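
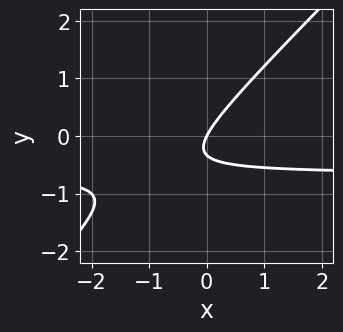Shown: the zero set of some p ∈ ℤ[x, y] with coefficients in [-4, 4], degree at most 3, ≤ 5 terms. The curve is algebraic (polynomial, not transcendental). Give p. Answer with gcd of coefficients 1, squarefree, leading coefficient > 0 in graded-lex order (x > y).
3*x*y - 3*y^2 + 2*x - y

1. Degree: a generic line meets the curve in up to 2 points, so deg p = 2.
2. Against the integer gridlines: one y-axis crossing is at y = 0; it crosses the x-axis at the gridline x = 0.
3. Matching integer coefficients to the picture gives p.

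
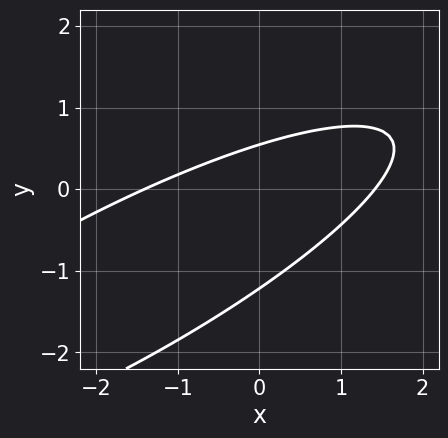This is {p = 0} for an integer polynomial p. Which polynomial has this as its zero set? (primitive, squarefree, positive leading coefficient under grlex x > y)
1. Degree: a generic line meets the curve in up to 2 points, so deg p = 2.
2. Solving for integer coefficients yields p as stated.

x^2 - 3*x*y + 3*y^2 + 2*y - 2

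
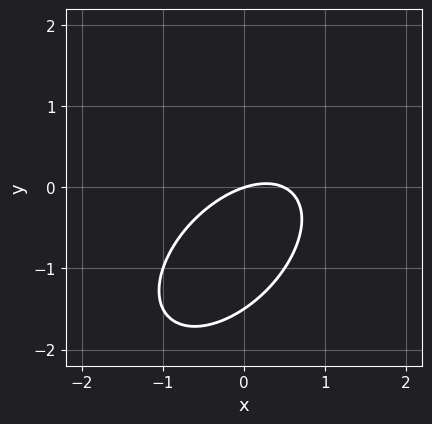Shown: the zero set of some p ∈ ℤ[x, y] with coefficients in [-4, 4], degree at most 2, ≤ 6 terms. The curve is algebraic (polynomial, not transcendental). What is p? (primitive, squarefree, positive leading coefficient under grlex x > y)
First, degree: no degree-1 curve has this shape, so deg p = 2.
Next, from the axis intercepts and sections: one y-axis crossing is at y = 0; it crosses the x-axis at the gridline x = 0.
Finally, together with the visible shape, these determine p as stated.

2*x^2 - 2*x*y + 2*y^2 - x + 3*y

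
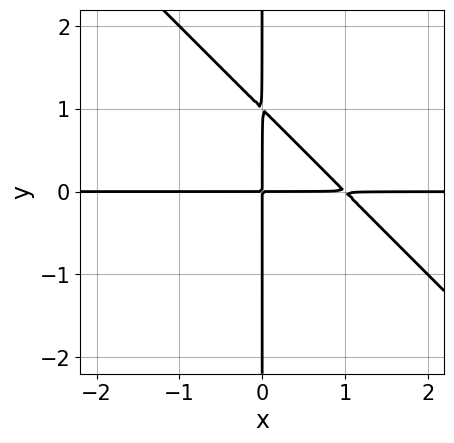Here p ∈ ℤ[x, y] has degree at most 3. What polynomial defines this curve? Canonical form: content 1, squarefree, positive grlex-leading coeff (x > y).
x^2*y + x*y^2 - x*y

1. Degree: the shape is more complex than any degree-2 curve, so deg p = 3.
2. From the visible intercepts: the visible y-axis segment lies entirely on the curve; every point of the x-axis in the box is on the curve.
3. Putting this together gives p.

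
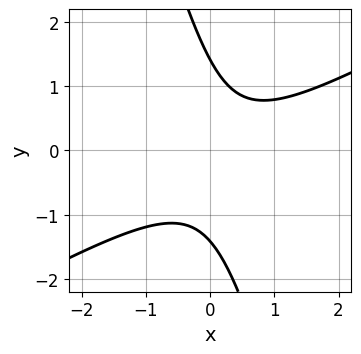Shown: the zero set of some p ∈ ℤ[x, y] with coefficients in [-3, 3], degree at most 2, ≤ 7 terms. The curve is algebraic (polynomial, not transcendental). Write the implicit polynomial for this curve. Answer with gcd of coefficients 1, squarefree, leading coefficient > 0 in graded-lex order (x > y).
2*x^2 - 3*x*y - y^2 - x + 2

First, degree: no degree-1 curve has this shape, so deg p = 2.
Then, from the visible intercepts: no x-intercept at any integer in the box.
Finally, fitting integer coefficients to these (and the overall shape) gives p.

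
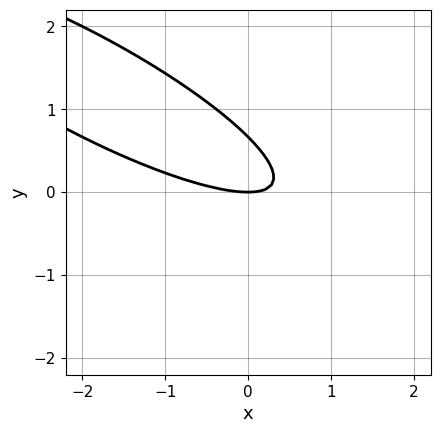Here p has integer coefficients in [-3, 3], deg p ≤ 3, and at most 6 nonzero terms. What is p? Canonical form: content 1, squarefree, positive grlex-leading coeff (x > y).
(a) deg p = 2.
(b) Observable constraints: it crosses the y-axis at the gridline y = 0; it crosses the x-axis at the gridline x = 0.
(c) Fitting integer coefficients to these (and the overall shape) gives p.

x^2 + 3*x*y + 3*y^2 - 2*y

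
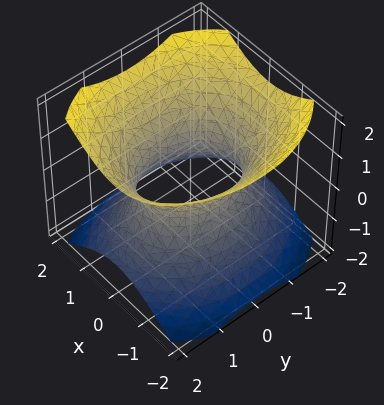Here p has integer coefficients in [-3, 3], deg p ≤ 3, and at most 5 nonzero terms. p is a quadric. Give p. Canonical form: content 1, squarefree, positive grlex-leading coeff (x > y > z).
Degree: one connected sheet with a waist; a quadric, so deg p = 2.
Symmetries: the x ↦ −x reflection is a symmetry, so x appears only in even powers; it's symmetric under y → −y, forcing even powers of y; it's symmetric under z → −z, forcing even powers of z.
Reading off the gridlines: the x-axis gridline crossings are at x ∈ {-1, 1}; it misses every integer gridline on the z-axis.
Matching integer coefficients to the picture gives p.

3*x^2 + 2*y^2 - 3*z^2 - 3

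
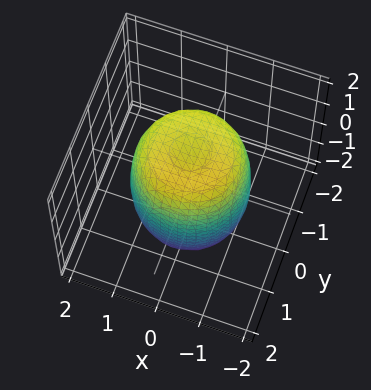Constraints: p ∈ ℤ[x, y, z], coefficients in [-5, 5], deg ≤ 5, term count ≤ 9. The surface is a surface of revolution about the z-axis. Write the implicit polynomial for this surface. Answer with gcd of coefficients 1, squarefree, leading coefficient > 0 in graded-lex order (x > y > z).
1. deg p = 4. A generic line meets the surface in up to 4 points.
2. Symmetries: rotational symmetry about the z-axis ⇒ p depends on x, y only through x² + y².
3. Reading off the gridlines: a circular section at z = 1 has radius between 1 and 2.
4. Assembling these constraints gives the stated polynomial.

2*x^4 + 4*x^2*y^2 + 2*y^4 - 2*x^2 - 2*y^2 + z^2 - 2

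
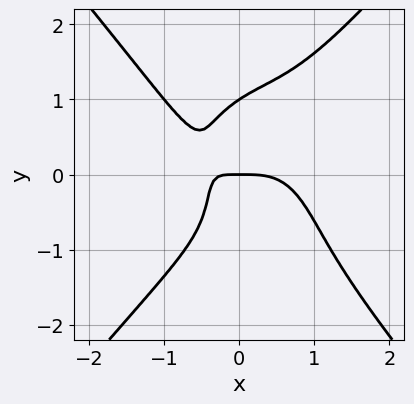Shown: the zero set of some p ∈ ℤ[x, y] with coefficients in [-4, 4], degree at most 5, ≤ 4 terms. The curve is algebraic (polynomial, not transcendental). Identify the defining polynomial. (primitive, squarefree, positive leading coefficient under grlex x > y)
2*x^4 - y^4 + 2*x*y + y

(a) Degree: a generic line meets the curve in up to 4 points, so deg p = 4.
(b) Observable constraints: one x-axis crossing is at x = 0; among the integer gridlines, it crosses the y-axis at y ∈ {0, 1}.
(c) Together with the visible shape, these determine p as stated.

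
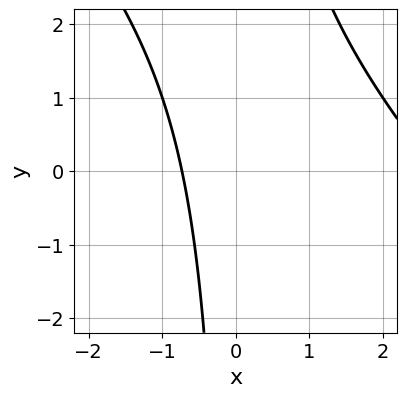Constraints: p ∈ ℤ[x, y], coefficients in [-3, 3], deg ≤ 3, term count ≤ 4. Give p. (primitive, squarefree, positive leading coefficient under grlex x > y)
x^2 + x*y - 2*x - 2

First, degree: no degree-1 curve has this shape, so deg p = 2.
Next, observable constraints: no y-intercept at any integer in the box.
Finally, matching integer coefficients to the picture gives p.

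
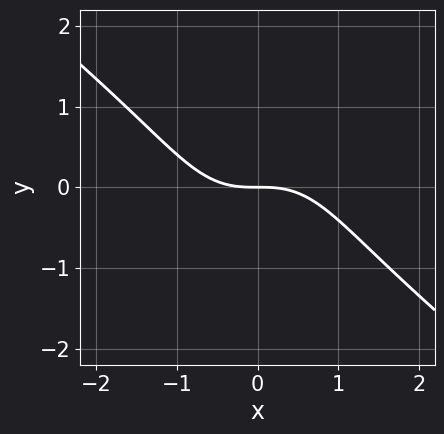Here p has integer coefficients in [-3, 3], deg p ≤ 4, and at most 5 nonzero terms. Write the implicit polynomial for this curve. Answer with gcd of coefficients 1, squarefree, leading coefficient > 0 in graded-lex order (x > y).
2*x^3 + 2*x^2*y + x*y^2 + 2*y^3 + 3*y

deg p = 3. A generic line meets the curve in up to 3 points.
From the axis intercepts and sections: one x-axis crossing is at x = 0; it meets the y-axis at y = 0 (among the integer gridlines).
Putting this together gives p.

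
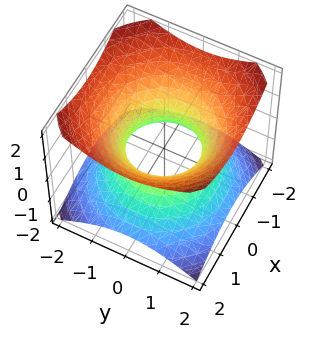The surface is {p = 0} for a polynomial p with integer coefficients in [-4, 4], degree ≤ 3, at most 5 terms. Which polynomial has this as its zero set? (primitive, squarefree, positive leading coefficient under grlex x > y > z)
2*x^2 + 2*y^2 - 3*z^2 - 2

(a) Degree: no degree-1 surface has this shape, so deg p = 2.
(b) Symmetry: the surface is invariant under rotation about z: p = q(x² + y², z).
(c) Observable constraints: a circular section at z = 1 has radius between 1 and 2; among the integer gridlines, it crosses the y-axis at y ∈ {-1, 1}.
(d) Assembling these constraints gives the stated polynomial. Check: (1, 0, 0) on the x-axis lies on the surface, and p(1, 0, 0) = 0. ✓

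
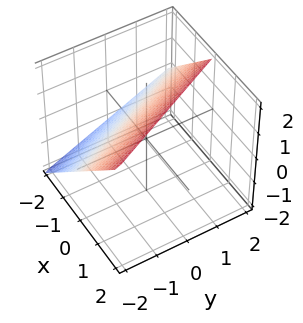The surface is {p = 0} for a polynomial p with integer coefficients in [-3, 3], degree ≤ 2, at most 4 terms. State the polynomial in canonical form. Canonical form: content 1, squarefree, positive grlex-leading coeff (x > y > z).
First, the degree is 1 — the surface is flat (a plane).
Then, against the integer gridlines: it crosses the z-axis at the gridline z = 1; it meets the y-axis at y = -2 (among the integer gridlines); it meets the x-axis at x = -1 (among the integer gridlines).
Finally, solving for integer coefficients yields p as stated.

2*x + y - 2*z + 2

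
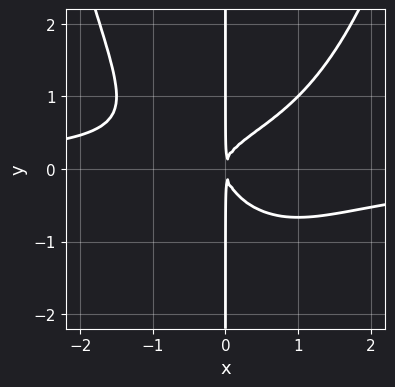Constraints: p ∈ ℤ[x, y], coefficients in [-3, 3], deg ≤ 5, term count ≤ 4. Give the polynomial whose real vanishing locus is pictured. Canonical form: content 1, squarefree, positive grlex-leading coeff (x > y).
2*x^3*y - x^2*y - 3*x*y^2 + 2*x^2

1. deg p = 4. No degree-3 curve has this shape.
2. Against the integer gridlines: every point of the y-axis in the box is on the curve.
3. The integer polynomial consistent with all of this is the stated p.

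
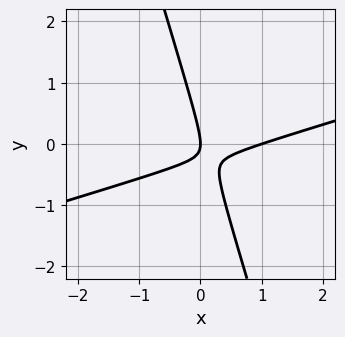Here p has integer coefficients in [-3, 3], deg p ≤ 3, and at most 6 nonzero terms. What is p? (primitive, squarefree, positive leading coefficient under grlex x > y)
x^2 - 3*x*y - y^2 - x

(a) The degree is 2 — the shape is more complex than any degree-1 curve.
(b) From the visible intercepts: one y-axis crossing is at y = 0; the x-axis gridline crossings are at x ∈ {0, 1}.
(c) The integer polynomial consistent with all of this is the stated p.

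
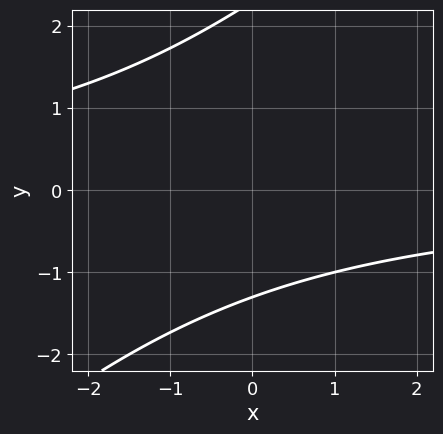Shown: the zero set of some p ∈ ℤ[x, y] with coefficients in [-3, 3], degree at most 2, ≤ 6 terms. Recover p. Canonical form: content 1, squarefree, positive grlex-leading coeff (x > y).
x*y - y^2 + y + 3

First, deg p = 2.
Next, checking where it meets the axes: the curve avoids every integer x-axis point in the box.
Finally, assembling these constraints gives the stated polynomial.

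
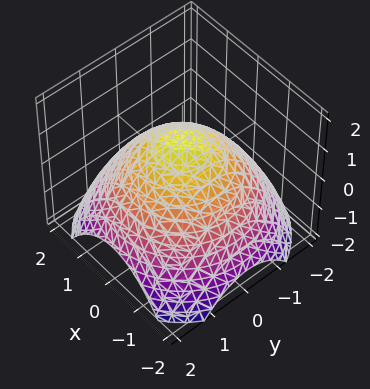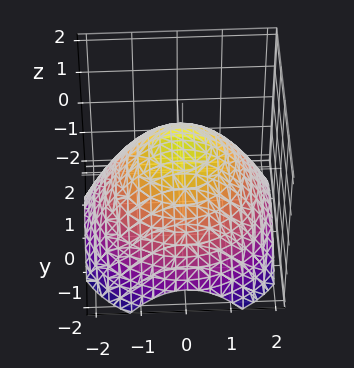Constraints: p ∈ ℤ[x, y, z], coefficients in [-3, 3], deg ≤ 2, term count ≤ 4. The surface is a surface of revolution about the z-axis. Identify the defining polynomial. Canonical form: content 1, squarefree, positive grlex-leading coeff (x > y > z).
x^2 + y^2 + 2*z - 2

(a) Degree: the shape is more complex than any degree-1 surface, so deg p = 2.
(b) Symmetry: the z-axis is an axis of rotation, so x and y enter only as x² + y².
(c) Observable constraints: it meets the z-axis at z = 1 (among the integer gridlines); a circular section at z = 0 has radius between 1 and 2.
(d) Matching integer coefficients to the picture gives p.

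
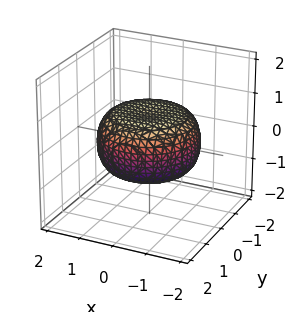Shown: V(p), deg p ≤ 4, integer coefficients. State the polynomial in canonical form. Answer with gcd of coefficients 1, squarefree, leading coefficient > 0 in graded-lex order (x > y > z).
x^4 + 2*x^2*y^2 + y^4 - x^2 - y^2 + 3*z^2 - 2

1. Degree: a generic line meets the surface in up to 4 points, so deg p = 4.
2. Symmetries: the surface is invariant under rotation about z: p = q(x² + y², z).
3. From the visible intercepts: a circular section at z = 0 has radius between 1 and 2.
4. Solving for integer coefficients yields p as stated.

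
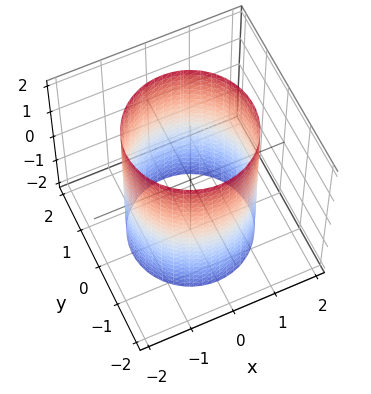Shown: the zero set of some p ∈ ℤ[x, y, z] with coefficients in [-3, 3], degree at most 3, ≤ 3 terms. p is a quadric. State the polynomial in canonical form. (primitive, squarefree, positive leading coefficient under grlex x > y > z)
x^2 + y^2 - 2

Degree: constant cross-section along one axis; a quadric, so deg p = 2.
Symmetries: the z ↦ −z reflection is a symmetry, so z appears only in even powers; the z-axis is an axis of rotation, so x and y enter only as x² + y².
From the axis intercepts and sections: a circular section at z = 0 has radius between 1 and 2; no z-intercept at any integer in the box.
Together with the visible shape, these determine p as stated.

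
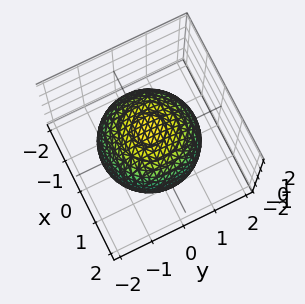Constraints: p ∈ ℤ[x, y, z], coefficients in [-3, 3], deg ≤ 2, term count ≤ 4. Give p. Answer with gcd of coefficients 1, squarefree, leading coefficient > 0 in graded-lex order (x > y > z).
x^2 + y^2 + z^2 - 2

1. deg p = 2. A closed, bounded, convex surface; a quadric.
2. Symmetries: the z ↦ −z reflection is a symmetry, so z appears only in even powers; the surface is invariant under rotation about z: p = q(x² + y², z).
3. Against the integer gridlines: a circular section at z = -1 has radius exactly 1.
4. Solving for integer coefficients yields p as stated.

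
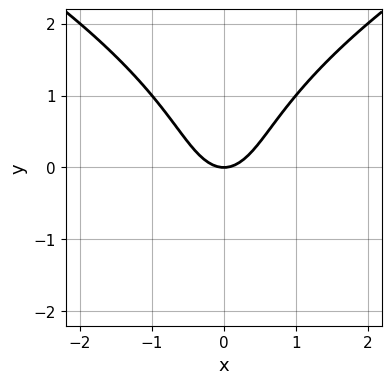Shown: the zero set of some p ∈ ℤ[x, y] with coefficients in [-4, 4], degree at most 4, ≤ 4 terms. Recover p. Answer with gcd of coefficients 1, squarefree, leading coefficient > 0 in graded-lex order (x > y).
First, deg p = 3. No degree-2 curve has this shape.
Then, symmetries: mirror symmetry x ↦ −x ⇒ only even powers of x.
Next, from the visible intercepts: one x-axis crossing is at x = 0; it crosses the y-axis at the gridline y = 0.
Finally, assembling these constraints gives the stated polynomial.

y^3 - 3*x^2 + 2*y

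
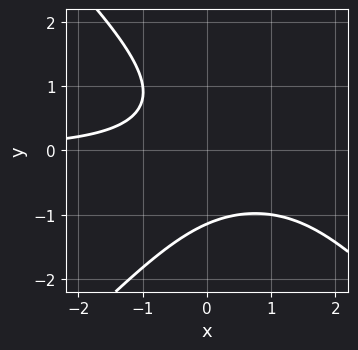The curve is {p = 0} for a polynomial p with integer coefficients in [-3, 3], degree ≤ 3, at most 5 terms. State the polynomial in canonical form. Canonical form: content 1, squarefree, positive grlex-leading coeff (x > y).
2*x^2*y - 2*y^3 - 3*x*y - 3

(a) Degree: no degree-2 curve has this shape, so deg p = 3.
(b) From the visible intercepts: it misses every integer gridline on the x-axis.
(c) These observations pin down the coefficients.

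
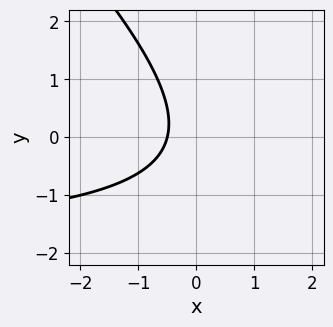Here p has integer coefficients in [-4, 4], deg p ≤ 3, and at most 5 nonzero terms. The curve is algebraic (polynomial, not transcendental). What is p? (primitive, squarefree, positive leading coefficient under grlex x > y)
1. deg p = 2. No degree-1 curve has this shape.
2. From the axis intercepts and sections: no y-intercept at any integer in the box.
3. Assembling these constraints gives the stated polynomial.

x*y + y^2 + 2*x + 1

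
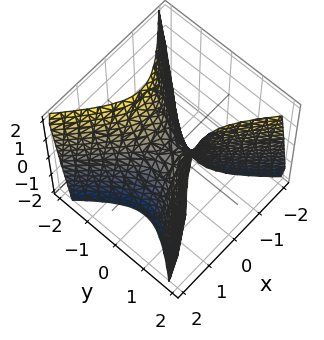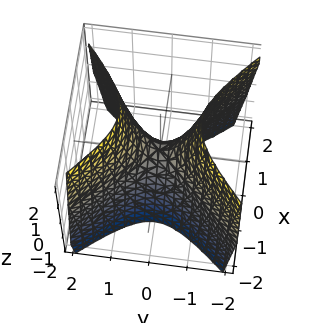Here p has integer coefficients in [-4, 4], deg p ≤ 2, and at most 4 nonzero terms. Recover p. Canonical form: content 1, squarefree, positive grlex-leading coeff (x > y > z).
1. Degree: a saddle surface; a quadric, so deg p = 2.
2. Symmetries: it's symmetric under y → −y, forcing even powers of y; the x ↦ −x reflection is a symmetry, so x appears only in even powers.
3. From the visible intercepts: it crosses the y-axis at the gridline y = 0; it meets the z-axis at z = 0 (among the integer gridlines); one x-axis crossing is at x = 0.
4. Assembling these constraints gives the stated polynomial.

2*x^2 - 2*y^2 + z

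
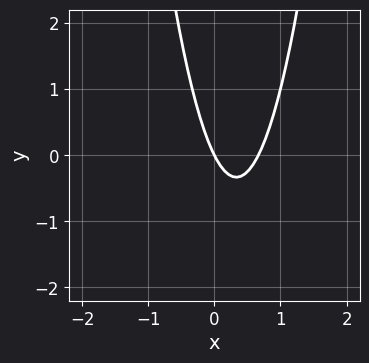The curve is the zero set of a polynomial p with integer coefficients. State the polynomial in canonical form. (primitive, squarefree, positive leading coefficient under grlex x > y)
1. Degree: no degree-1 curve has this shape, so deg p = 2.
2. Checking where it meets the axes: it crosses the y-axis at the gridline y = 0; it crosses the x-axis at the gridline x = 0.
3. Fitting integer coefficients to these (and the overall shape) gives p.

3*x^2 - 2*x - y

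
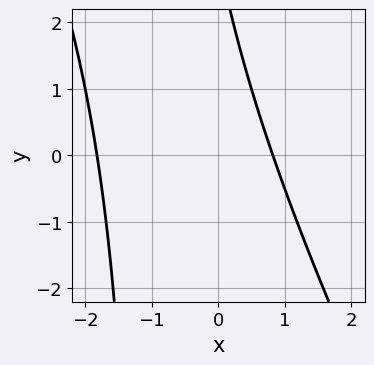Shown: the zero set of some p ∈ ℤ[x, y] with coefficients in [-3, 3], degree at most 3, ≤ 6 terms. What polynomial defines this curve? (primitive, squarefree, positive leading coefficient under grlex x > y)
2*x^2 + x*y + 2*x + y - 3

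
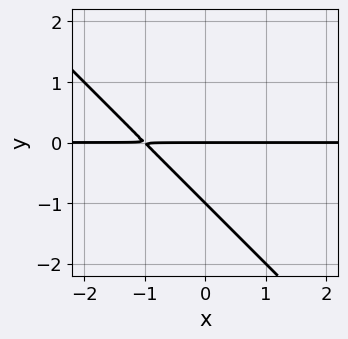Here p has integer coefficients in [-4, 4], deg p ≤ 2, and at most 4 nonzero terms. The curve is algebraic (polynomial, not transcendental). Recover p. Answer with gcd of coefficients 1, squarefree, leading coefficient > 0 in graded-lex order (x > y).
1. deg p = 2.
2. From the visible intercepts: among the integer gridlines, it crosses the y-axis at y ∈ {-1, 0}; the visible x-axis segment lies entirely on the curve.
3. The integer polynomial consistent with all of this is the stated p.

x*y + y^2 + y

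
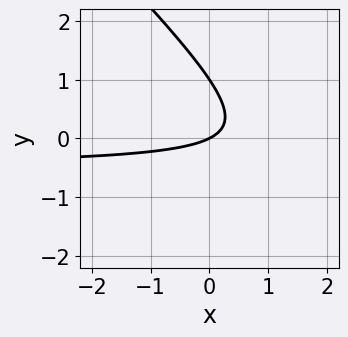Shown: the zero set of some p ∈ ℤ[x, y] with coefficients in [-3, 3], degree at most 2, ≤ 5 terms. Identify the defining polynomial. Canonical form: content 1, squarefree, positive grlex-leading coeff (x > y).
First, the degree is 2 — no degree-1 curve has this shape.
Then, checking where it meets the axes: the y-axis gridline crossings are at y ∈ {0, 1}; one x-axis crossing is at x = 0.
Finally, putting this together gives p.

2*x*y + 2*y^2 + x - 2*y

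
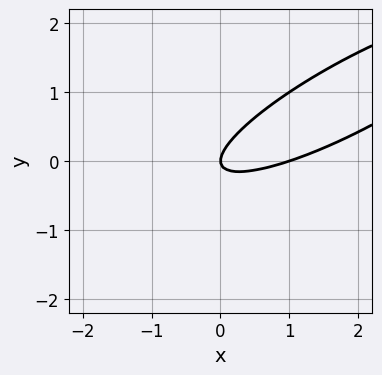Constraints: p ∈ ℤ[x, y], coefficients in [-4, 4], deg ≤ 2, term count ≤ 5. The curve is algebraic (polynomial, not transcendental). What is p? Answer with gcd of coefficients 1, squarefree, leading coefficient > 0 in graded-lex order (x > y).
(a) deg p = 2.
(b) From the visible intercepts: the x-axis gridline crossings are at x ∈ {0, 1}; it meets the y-axis at y = 0 (among the integer gridlines).
(c) Solving for integer coefficients yields p as stated.

x^2 - 3*x*y + 3*y^2 - x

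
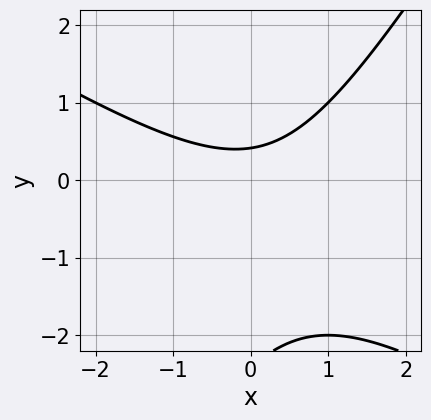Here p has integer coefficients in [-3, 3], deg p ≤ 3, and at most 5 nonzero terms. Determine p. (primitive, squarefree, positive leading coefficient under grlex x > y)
x^2 + x*y - y^2 - 2*y + 1

The degree is 2 — a generic line meets the curve in up to 2 points.
From the visible intercepts: it misses every integer gridline on the x-axis.
The integer polynomial consistent with all of this is the stated p.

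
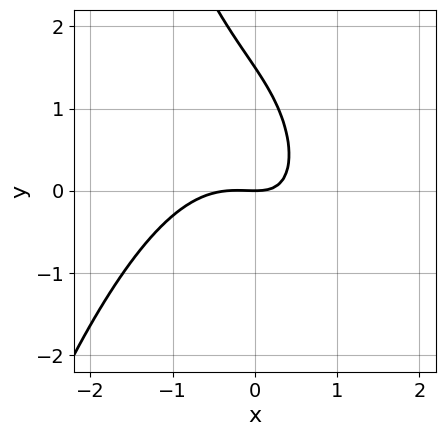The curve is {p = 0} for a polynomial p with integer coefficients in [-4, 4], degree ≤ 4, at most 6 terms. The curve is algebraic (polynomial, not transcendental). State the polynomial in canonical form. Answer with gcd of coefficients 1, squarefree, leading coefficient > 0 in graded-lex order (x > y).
3*x^3 + x^2 + 3*x*y + 2*y^2 - 3*y

(a) The degree is 3 — the shape is more complex than any degree-2 curve.
(b) From the visible intercepts: it meets the y-axis at y = 0 (among the integer gridlines); it meets the x-axis at x = 0 (among the integer gridlines).
(c) Assembling these constraints gives the stated polynomial.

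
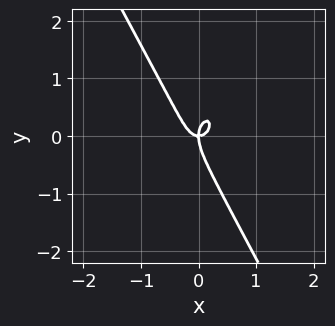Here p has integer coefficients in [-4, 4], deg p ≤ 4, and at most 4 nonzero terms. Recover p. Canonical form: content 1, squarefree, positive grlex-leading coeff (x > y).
3*x^3 + x*y^2 + y^3 - x*y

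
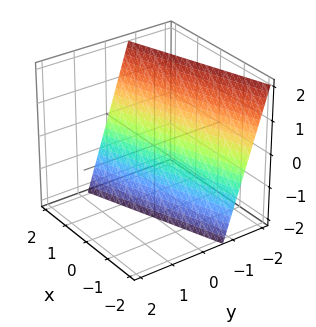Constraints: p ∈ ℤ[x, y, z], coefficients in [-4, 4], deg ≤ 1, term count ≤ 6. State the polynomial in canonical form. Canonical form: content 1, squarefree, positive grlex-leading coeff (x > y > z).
First, the degree is 1 — the surface is flat (a plane).
Next, against the integer gridlines: one z-axis crossing is at z = -2; it meets the x-axis at x = 2 (among the integer gridlines).
Finally, assembling these constraints gives the stated polynomial.

x - 3*y - z - 2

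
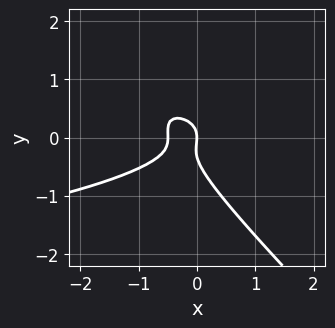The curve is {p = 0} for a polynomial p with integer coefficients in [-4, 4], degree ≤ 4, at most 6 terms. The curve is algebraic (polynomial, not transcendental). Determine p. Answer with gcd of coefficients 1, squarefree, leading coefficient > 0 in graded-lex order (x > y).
3*x*y^2 + 3*y^3 + 2*x^2 + y^2 + x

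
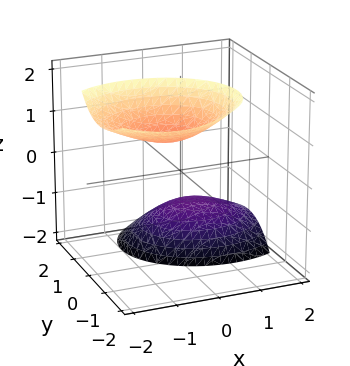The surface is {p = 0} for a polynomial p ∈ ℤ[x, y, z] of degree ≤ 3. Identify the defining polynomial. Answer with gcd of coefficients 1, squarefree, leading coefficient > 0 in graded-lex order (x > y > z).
There are 2 components. Treating them together as one polynomial.
deg p = 2. No degree-1 surface has this shape.
Reading off the gridlines: no y-intercept at any integer in the box; no x-intercept at any integer in the box.
Together with the visible shape, these determine p as stated.

2*x^2 + 2*x*z + 3*y^2 + 3*y*z - z^2 + 2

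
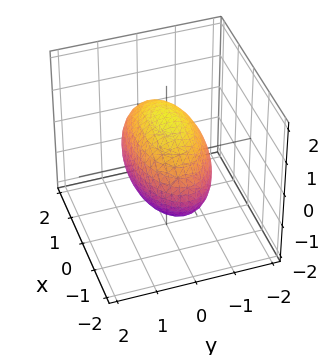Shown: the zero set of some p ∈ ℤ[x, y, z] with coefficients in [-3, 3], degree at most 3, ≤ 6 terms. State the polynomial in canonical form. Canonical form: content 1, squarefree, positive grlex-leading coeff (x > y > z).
x^2 + 3*y^2 + 2*z^2 - 3

Degree: a closed, bounded, convex surface; a quadric, so deg p = 2.
Symmetries: the z ↦ −z reflection is a symmetry, so z appears only in even powers; the x ↦ −x reflection is a symmetry, so x appears only in even powers; it's symmetric under y → −y, forcing even powers of y.
From the visible intercepts: among the integer gridlines, it crosses the y-axis at y ∈ {-1, 1}.
The integer polynomial consistent with all of this is the stated p.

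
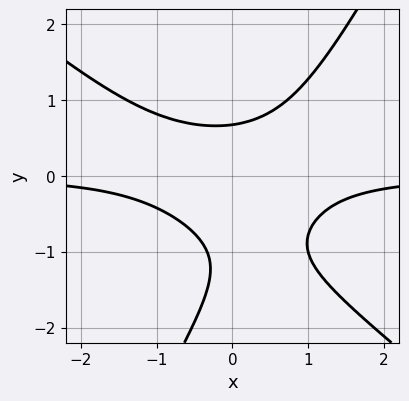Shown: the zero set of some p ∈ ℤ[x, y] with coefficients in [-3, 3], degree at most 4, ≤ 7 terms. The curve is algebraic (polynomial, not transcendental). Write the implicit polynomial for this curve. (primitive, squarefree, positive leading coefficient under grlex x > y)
3*x^2*y + 2*x*y^2 - 2*y^3 - 3*y^2 + 2

1. deg p = 3. No degree-2 curve has this shape.
2. Against the integer gridlines: no x-intercept at any integer in the box.
3. Fitting integer coefficients to these (and the overall shape) gives p.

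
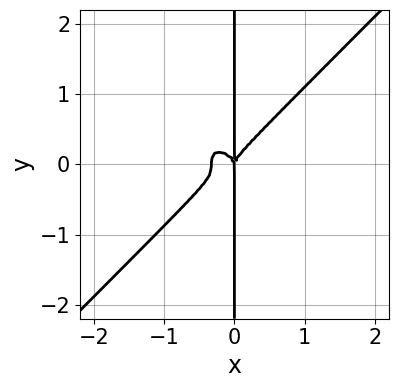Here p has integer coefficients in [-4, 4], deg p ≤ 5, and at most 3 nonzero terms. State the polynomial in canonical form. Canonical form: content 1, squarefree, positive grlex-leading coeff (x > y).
3*x^4 - 3*x*y^3 + x^3

First, deg p = 4. The shape is more complex than any degree-3 curve.
Then, observable constraints: it crosses the x-axis at the gridline x = 0; the visible y-axis segment lies entirely on the curve.
Finally, matching integer coefficients to the picture gives p.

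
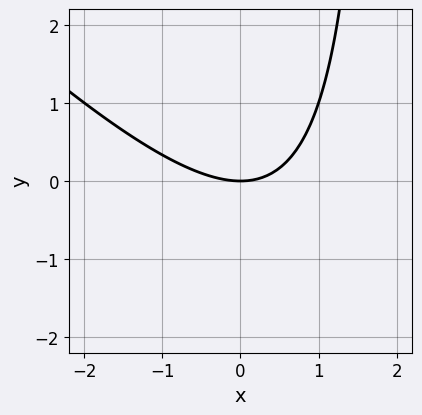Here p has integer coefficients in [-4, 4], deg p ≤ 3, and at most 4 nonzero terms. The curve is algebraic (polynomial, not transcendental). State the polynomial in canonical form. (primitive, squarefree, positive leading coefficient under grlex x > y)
Degree: no degree-1 curve has this shape, so deg p = 2.
Checking where it meets the axes: it meets the y-axis at y = 0 (among the integer gridlines); it crosses the x-axis at the gridline x = 0.
Together with the visible shape, these determine p as stated.

x^2 + x*y - 2*y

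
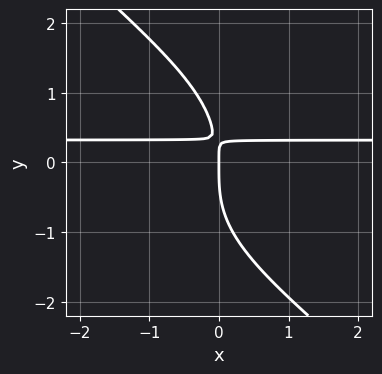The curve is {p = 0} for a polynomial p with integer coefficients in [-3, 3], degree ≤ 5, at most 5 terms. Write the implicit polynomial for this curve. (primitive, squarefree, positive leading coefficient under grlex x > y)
First, deg p = 4. No degree-3 curve has this shape.
Next, checking where it meets the axes: it crosses the y-axis at the gridline y = 0; one x-axis crossing is at x = 0.
Finally, fitting integer coefficients to these (and the overall shape) gives p.

x*y^3 + y^4 + 3*x*y - x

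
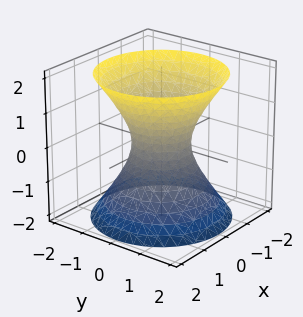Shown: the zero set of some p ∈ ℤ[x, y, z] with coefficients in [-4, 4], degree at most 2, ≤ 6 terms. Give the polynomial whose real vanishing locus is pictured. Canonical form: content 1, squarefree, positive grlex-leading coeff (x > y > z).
3*x^2 + 3*y^2 - 2*z^2 - 2

(a) Degree: one connected sheet with a waist; a quadric, so deg p = 2.
(b) Symmetry: every cross-section ⟂ z is a circle, so x, y appear only via x² + y²; it's symmetric under z → −z, forcing even powers of z.
(c) Checking where it meets the axes: the surface avoids every integer z-axis point in the box; a circular section at z = -1 has radius between 1 and 2.
(d) These observations pin down the coefficients.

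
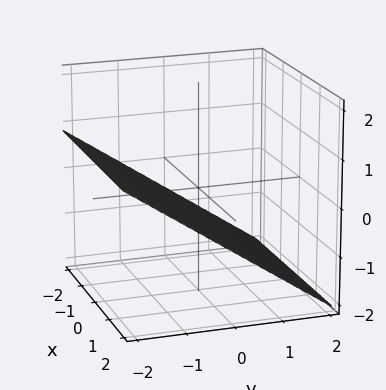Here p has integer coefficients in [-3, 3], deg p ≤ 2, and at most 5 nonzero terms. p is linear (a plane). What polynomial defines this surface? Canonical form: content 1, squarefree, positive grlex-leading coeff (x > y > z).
First, deg p = 1.
Then, checking where it meets the axes: the surface avoids every integer x-axis point in the box; one y-axis crossing is at y = -1.
Finally, fitting integer coefficients to these (and the overall shape) gives p.

2*y + 3*z + 2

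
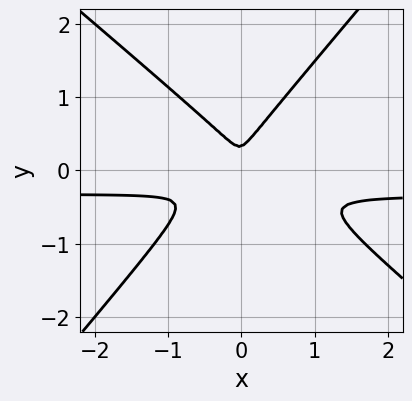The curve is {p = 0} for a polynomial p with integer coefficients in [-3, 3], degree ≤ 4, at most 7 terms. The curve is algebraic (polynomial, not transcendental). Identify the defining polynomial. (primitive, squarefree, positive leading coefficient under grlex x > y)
deg p = 3. A generic line meets the curve in up to 3 points.
The integer polynomial consistent with all of this is the stated p.

3*x^2*y + x*y^2 - 3*y^3 + x^2 + y^2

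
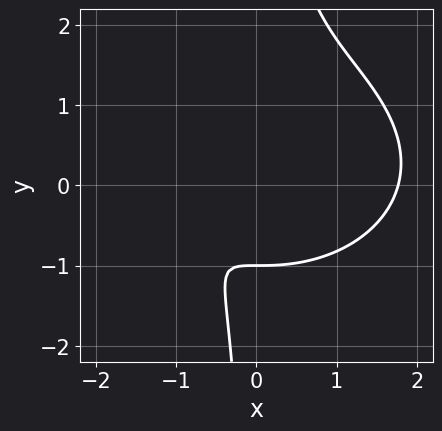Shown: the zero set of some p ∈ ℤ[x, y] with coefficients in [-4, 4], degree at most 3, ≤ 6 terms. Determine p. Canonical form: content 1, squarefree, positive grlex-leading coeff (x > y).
x^3 + 2*x*y^2 - 2*x - 2*y - 2

First, deg p = 3. No degree-2 curve has this shape.
Then, observable constraints: it crosses the y-axis at the gridline y = -1.
Finally, solving for integer coefficients yields p as stated.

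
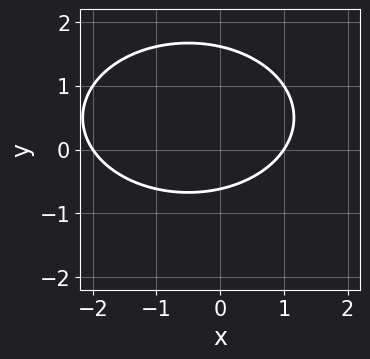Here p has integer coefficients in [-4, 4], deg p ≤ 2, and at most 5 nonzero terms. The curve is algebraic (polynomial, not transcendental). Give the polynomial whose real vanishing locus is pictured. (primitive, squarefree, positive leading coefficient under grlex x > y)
x^2 + 2*y^2 + x - 2*y - 2

First, degree: the shape is more complex than any degree-1 curve, so deg p = 2.
Next, against the integer gridlines: among the integer gridlines, it crosses the x-axis at x ∈ {-2, 1}.
Finally, fitting integer coefficients to these (and the overall shape) gives p.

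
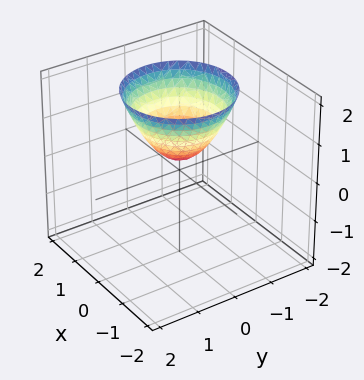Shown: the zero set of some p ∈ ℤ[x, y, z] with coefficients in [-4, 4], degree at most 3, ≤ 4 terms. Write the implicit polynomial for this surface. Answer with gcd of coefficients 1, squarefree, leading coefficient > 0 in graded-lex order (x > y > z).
First, deg p = 2.
Next, symmetries: rotational symmetry about the z-axis ⇒ p depends on x, y only through x² + y².
Then, observable constraints: no y-intercept at any integer in the box; the surface avoids every integer x-axis point in the box; a circular section at z = 2 has radius between 1 and 2.
Finally, fitting integer coefficients to these (and the overall shape) gives p.

3*x^2 + 3*y^2 - 3*z + 1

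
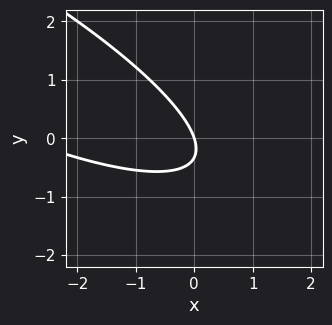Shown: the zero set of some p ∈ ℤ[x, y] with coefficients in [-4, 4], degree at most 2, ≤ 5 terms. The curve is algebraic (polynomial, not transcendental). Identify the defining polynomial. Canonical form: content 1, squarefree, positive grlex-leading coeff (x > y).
x^2 + 3*x*y + 3*y^2 + 3*x + y

First, the degree is 2 — no degree-1 curve has this shape.
Next, from the axis intercepts and sections: it crosses the x-axis at the gridline x = 0; it meets the y-axis at y = 0 (among the integer gridlines).
Finally, assembling these constraints gives the stated polynomial.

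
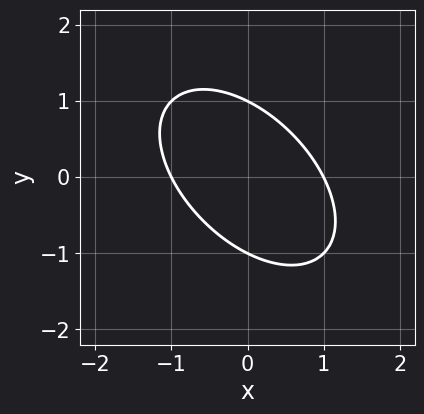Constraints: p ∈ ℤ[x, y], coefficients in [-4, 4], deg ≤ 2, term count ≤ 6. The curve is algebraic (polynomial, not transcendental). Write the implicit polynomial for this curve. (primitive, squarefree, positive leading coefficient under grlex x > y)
1. Degree: no degree-1 curve has this shape, so deg p = 2.
2. From the visible intercepts: among the integer gridlines, it crosses the y-axis at y ∈ {-1, 1}; the x-axis gridline crossings are at x ∈ {-1, 1}.
3. These observations pin down the coefficients.

x^2 + x*y + y^2 - 1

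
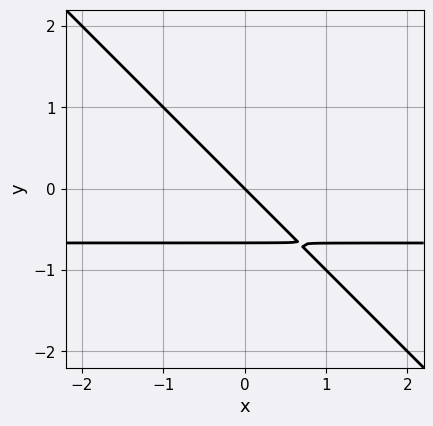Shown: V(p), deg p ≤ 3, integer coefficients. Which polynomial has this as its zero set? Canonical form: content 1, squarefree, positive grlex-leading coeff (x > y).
3*x*y + 3*y^2 + 2*x + 2*y

1. deg p = 2. A generic line meets the curve in up to 2 points.
2. Observable constraints: one y-axis crossing is at y = 0; it meets the x-axis at x = 0 (among the integer gridlines).
3. Fitting integer coefficients to these (and the overall shape) gives p.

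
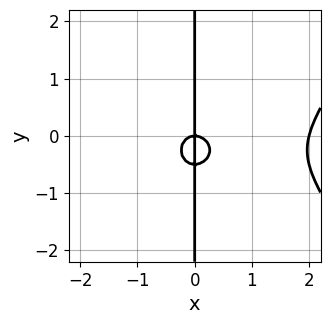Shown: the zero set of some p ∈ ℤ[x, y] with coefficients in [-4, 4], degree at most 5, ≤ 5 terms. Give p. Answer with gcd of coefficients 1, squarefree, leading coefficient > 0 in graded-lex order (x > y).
First, deg p = 4. A generic line meets the curve in up to 4 points.
Then, from the visible intercepts: every point of the y-axis in the box is on the curve; the x-axis gridline crossings are at x ∈ {0, 2}.
Finally, putting this together gives p.

x^4 - 2*x^3 - 2*x*y^2 - x*y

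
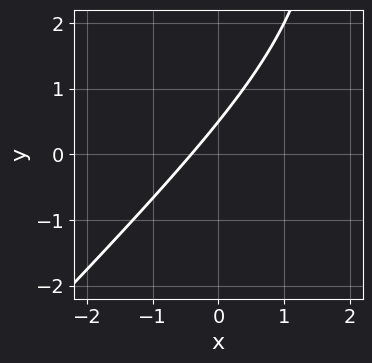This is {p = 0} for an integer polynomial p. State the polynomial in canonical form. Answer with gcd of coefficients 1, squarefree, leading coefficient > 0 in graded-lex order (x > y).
x^2 - x*y - 2*x + 2*y - 1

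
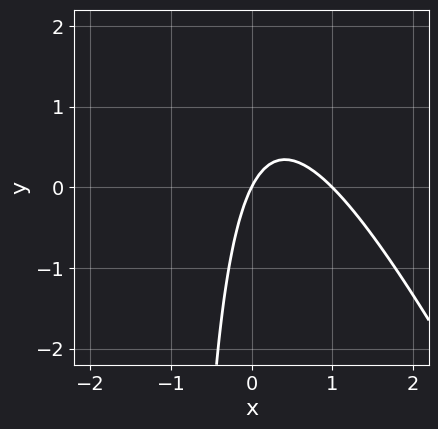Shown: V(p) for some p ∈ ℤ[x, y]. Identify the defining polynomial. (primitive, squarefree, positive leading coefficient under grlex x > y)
1. deg p = 2. The shape is more complex than any degree-1 curve.
2. Observable constraints: the x-axis gridline crossings are at x ∈ {0, 1}; one y-axis crossing is at y = 0.
3. Fitting integer coefficients to these (and the overall shape) gives p.

2*x^2 + x*y - 2*x + y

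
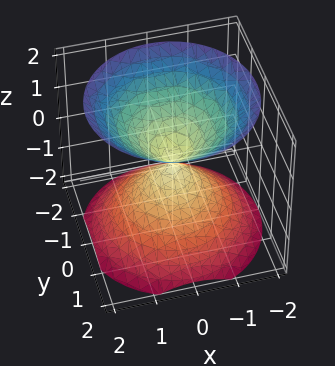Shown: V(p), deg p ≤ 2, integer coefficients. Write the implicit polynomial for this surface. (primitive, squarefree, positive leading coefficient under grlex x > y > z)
x^2 + y^2 - z^2

(a) I count 2 distinct pieces. They look like related sheets of one shape, so recover p as a whole.
(b) The degree is 2 — a double cone through the origin; a quadric.
(c) Symmetries: every cross-section ⟂ z is a circle, so x, y appear only via x² + y²; the z ↦ −z reflection is a symmetry, so z appears only in even powers.
(d) From the axis intercepts and sections: one x-axis crossing is at x = 0; it crosses the y-axis at the gridline y = 0; it meets the z-axis at z = 0 (among the integer gridlines); a circular section at z = 1 has radius exactly 1.
(e) These observations pin down the coefficients.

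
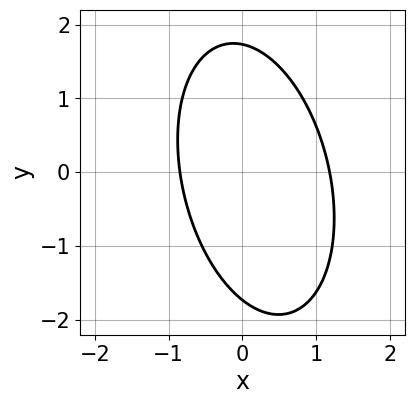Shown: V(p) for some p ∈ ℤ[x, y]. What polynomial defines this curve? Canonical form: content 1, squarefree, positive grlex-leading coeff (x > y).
3*x^2 + x*y + y^2 - x - 3

Degree: the shape is more complex than any degree-1 curve, so deg p = 2.
Matching integer coefficients to the picture gives p.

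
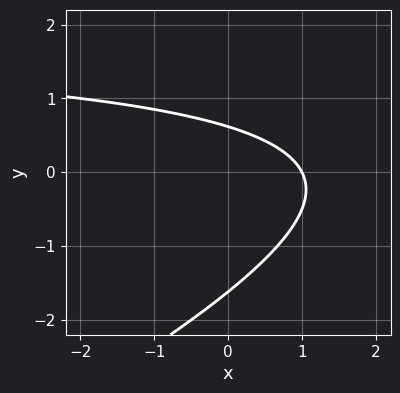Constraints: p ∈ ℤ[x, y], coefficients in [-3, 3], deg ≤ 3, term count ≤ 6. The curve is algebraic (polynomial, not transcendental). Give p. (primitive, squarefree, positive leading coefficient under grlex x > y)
deg p = 2. No degree-1 curve has this shape.
From the visible intercepts: one x-axis crossing is at x = 1.
Matching integer coefficients to the picture gives p.

x*y - 2*y^2 - 2*x - 2*y + 2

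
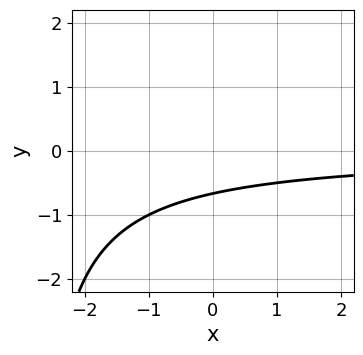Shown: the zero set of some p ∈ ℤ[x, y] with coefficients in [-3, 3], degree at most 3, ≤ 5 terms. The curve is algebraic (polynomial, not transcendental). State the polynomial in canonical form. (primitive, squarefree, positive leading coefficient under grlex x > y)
x*y + 3*y + 2

First, deg p = 2. A generic line meets the curve in up to 2 points.
Then, checking where it meets the axes: no x-intercept at any integer in the box.
Finally, these observations pin down the coefficients.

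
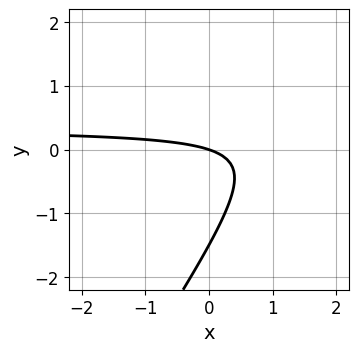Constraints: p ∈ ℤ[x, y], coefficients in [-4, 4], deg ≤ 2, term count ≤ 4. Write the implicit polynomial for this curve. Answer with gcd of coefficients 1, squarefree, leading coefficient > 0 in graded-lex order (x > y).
1. The degree is 2 — no degree-1 curve has this shape.
2. Checking where it meets the axes: it meets the y-axis at y = 0 (among the integer gridlines); it meets the x-axis at x = 0 (among the integer gridlines).
3. Assembling these constraints gives the stated polynomial.

3*x*y - 2*y^2 - x - 3*y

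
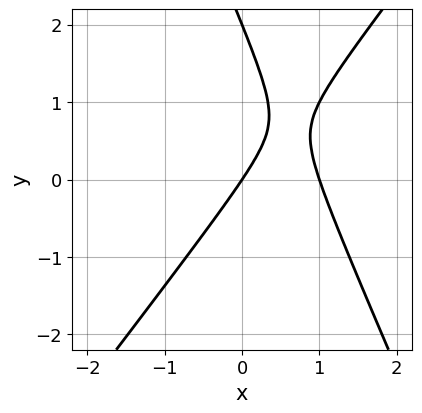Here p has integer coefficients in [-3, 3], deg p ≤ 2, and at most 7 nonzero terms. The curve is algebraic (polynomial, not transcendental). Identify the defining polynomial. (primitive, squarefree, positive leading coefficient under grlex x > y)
Degree: a generic line meets the curve in up to 2 points, so deg p = 2.
Against the integer gridlines: among the integer gridlines, it crosses the y-axis at y ∈ {0, 2}; the x-axis gridline crossings are at x ∈ {0, 1}.
Solving for integer coefficients yields p as stated.

3*x^2 - x*y - y^2 - 3*x + 2*y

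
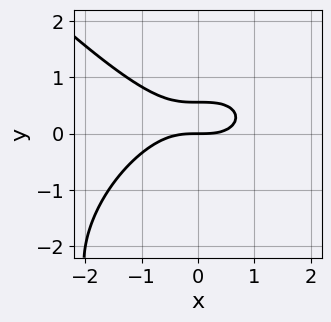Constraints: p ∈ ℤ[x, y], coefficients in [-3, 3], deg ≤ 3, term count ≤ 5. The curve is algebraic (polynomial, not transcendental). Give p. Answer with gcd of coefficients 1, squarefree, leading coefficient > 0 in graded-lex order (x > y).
x^3 + y^3 + 3*y^2 - 2*y

(a) deg p = 3.
(b) Against the integer gridlines: one y-axis crossing is at y = 0; one x-axis crossing is at x = 0.
(c) Solving for integer coefficients yields p as stated.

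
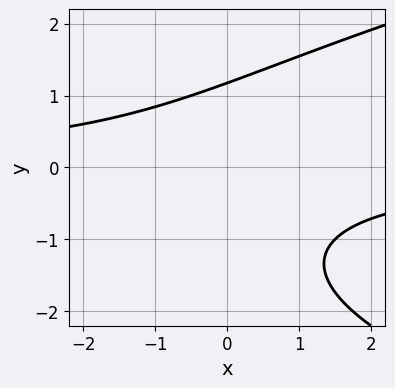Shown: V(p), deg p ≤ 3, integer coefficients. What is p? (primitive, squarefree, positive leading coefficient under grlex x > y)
First, the degree is 3 — the shape is more complex than any degree-2 curve.
Next, from the axis intercepts and sections: the curve avoids every integer x-axis point in the box.
Finally, putting this together gives p.

y^3 - 2*x*y + y^2 - 3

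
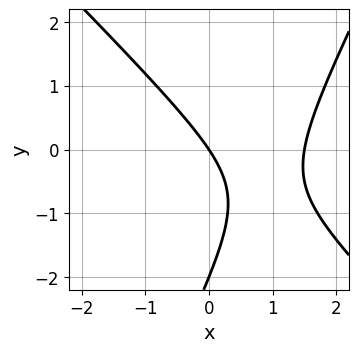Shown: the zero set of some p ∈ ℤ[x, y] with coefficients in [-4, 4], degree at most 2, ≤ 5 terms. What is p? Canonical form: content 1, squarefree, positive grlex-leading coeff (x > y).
Degree: a generic line meets the curve in up to 2 points, so deg p = 2.
From the visible intercepts: one x-axis crossing is at x = 0; among the integer gridlines, it crosses the y-axis at y ∈ {-2, 0}.
Fitting integer coefficients to these (and the overall shape) gives p.

2*x^2 + x*y - y^2 - 3*x - 2*y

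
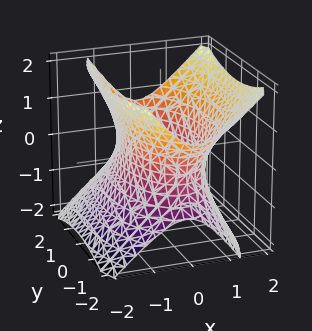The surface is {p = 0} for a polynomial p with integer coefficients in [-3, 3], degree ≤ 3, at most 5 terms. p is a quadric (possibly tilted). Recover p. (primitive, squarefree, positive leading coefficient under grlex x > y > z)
3*x^2 - x*z + y^2 - 2*z^2 - 3

(a) deg p = 2.
(b) From the axis intercepts and sections: among the integer gridlines, it crosses the x-axis at x ∈ {-1, 1}; no z-intercept at any integer in the box.
(c) Together with the visible shape, these determine p as stated.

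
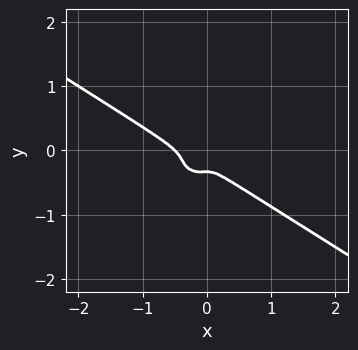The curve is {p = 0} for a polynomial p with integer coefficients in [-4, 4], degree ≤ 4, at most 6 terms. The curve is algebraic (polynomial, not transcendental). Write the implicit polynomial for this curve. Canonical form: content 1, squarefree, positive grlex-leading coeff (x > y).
(a) The degree is 3 — the shape is more complex than any degree-2 curve.
(b) Putting this together gives p.

2*x^3 + 2*x^2*y + 3*y^3 + x^2 + y^2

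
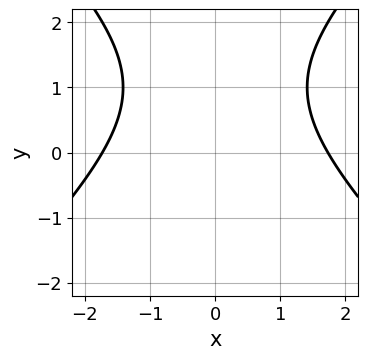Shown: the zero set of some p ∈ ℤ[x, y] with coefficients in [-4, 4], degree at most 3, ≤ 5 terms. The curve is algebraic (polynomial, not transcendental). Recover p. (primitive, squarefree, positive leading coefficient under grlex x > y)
x^2 - y^2 + 2*y - 3

(a) Degree: no degree-1 curve has this shape, so deg p = 2.
(b) Symmetries: mirror symmetry x ↦ −x ⇒ only even powers of x.
(c) Observable constraints: the curve avoids every integer y-axis point in the box.
(d) Together with the visible shape, these determine p as stated.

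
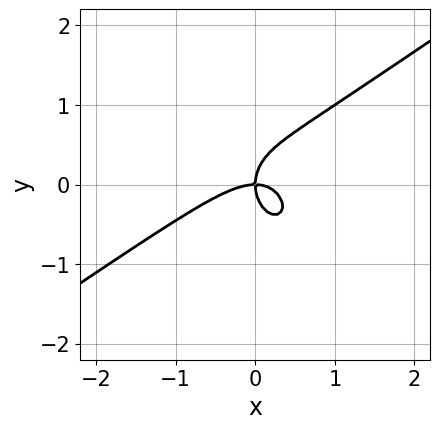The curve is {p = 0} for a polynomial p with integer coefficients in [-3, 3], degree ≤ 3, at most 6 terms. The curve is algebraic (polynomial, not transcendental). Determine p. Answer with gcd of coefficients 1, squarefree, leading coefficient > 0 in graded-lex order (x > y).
x^3 - x^2*y - y^3 + x*y

1. The degree is 3 — a generic line meets the curve in up to 3 points.
2. From the visible intercepts: it crosses the y-axis at the gridline y = 0; it crosses the x-axis at the gridline x = 0.
3. The integer polynomial consistent with all of this is the stated p.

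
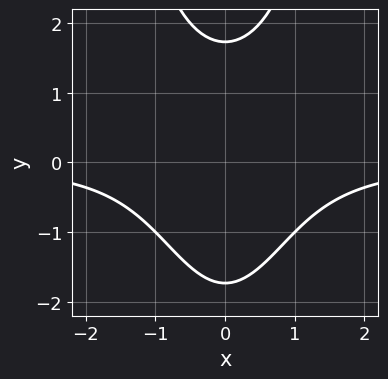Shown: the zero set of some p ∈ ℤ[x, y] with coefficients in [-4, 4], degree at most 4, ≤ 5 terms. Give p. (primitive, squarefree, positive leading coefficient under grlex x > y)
2*x^2*y - y^2 + 3

1. The degree is 3 — the shape is more complex than any degree-2 curve.
2. Symmetries: the x ↦ −x reflection is a symmetry, so x appears only in even powers.
3. Checking where it meets the axes: it misses every integer gridline on the x-axis.
4. Fitting integer coefficients to these (and the overall shape) gives p.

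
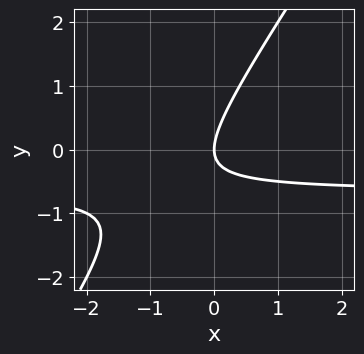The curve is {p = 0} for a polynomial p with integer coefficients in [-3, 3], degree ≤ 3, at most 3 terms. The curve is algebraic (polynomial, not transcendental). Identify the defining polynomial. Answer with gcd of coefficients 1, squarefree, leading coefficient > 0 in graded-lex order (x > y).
3*x*y - 2*y^2 + 2*x

1. Degree: no degree-1 curve has this shape, so deg p = 2.
2. From the visible intercepts: it meets the y-axis at y = 0 (among the integer gridlines); one x-axis crossing is at x = 0.
3. Putting this together gives p.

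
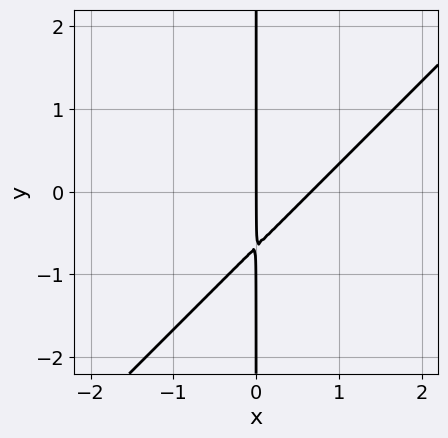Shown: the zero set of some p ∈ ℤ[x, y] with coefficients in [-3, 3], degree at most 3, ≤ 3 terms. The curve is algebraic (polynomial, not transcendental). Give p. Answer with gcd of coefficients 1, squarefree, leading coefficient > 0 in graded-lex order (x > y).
3*x^2 - 3*x*y - 2*x

(a) deg p = 2.
(b) Reading off the gridlines: the visible y-axis segment lies entirely on the curve; one x-axis crossing is at x = 0.
(c) Putting this together gives p.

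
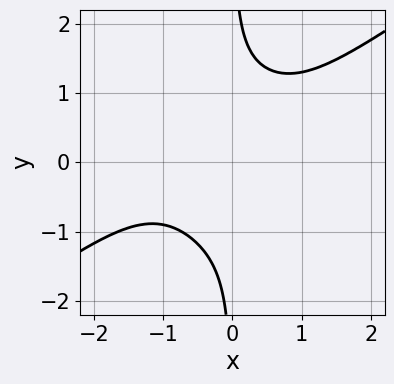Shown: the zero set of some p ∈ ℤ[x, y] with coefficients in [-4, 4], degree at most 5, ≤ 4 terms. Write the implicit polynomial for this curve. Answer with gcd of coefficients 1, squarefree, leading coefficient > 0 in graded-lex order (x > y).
x^4 - 3*x*y^3 + 2*x^2*y + 3

deg p = 4. No degree-3 curve has this shape.
Against the integer gridlines: no x-intercept at any integer in the box; it misses every integer gridline on the y-axis.
Solving for integer coefficients yields p as stated.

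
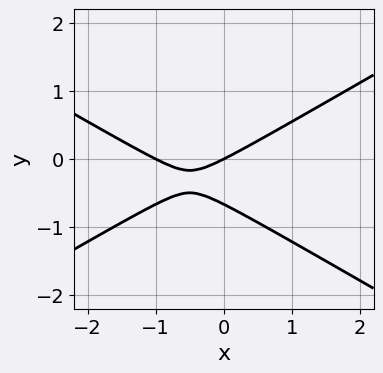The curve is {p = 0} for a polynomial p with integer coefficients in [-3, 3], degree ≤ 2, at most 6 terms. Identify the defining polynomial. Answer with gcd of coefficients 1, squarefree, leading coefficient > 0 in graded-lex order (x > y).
(a) Degree: the shape is more complex than any degree-1 curve, so deg p = 2.
(b) Observable constraints: among the integer gridlines, it crosses the x-axis at x ∈ {-1, 0}; it meets the y-axis at y = 0 (among the integer gridlines).
(c) Assembling these constraints gives the stated polynomial.

x^2 - 3*y^2 + x - 2*y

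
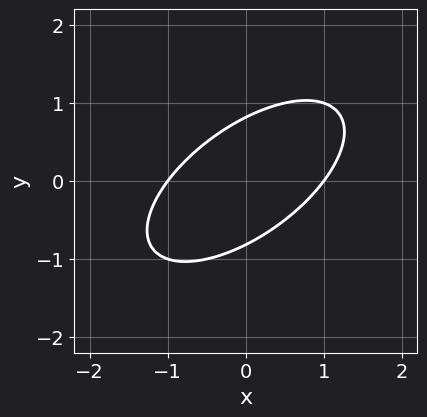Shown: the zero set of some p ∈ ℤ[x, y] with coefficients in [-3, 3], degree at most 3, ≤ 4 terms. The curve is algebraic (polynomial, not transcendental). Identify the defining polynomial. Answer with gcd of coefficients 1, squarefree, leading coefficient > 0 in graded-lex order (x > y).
1. deg p = 2. No degree-1 curve has this shape.
2. From the axis intercepts and sections: the x-axis gridline crossings are at x ∈ {-1, 1}.
3. The integer polynomial consistent with all of this is the stated p.

2*x^2 - 3*x*y + 3*y^2 - 2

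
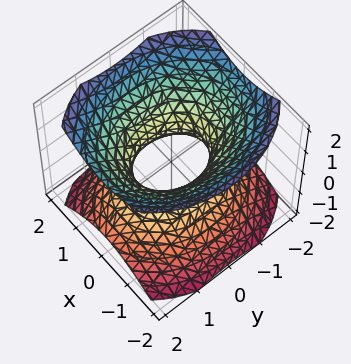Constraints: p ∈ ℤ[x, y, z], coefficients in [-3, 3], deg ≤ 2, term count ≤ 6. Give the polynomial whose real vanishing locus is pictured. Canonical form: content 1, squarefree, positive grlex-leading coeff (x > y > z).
3*x^2 + 2*y^2 - 3*z^2 - 2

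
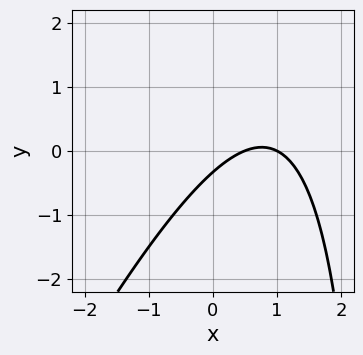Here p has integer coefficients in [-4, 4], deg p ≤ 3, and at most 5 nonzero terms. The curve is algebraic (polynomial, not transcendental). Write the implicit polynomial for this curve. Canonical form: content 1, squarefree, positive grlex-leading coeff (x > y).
2*x^2 - x*y - 3*x + 3*y + 1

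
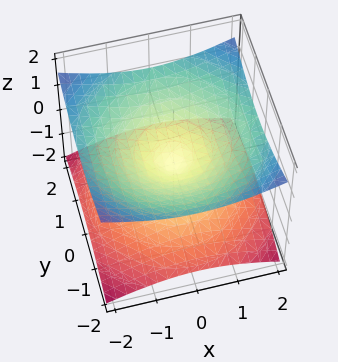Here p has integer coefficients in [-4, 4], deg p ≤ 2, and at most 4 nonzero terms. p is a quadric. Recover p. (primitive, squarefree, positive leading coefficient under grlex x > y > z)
x^2 + y^2 - 3*z^2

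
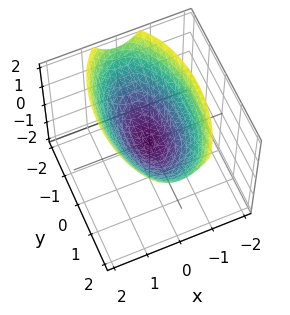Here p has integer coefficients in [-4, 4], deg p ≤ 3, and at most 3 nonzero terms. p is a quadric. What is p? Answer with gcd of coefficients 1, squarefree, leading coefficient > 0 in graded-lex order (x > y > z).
(a) The degree is 2 — a single bowl opening along one axis; a quadric.
(b) Symmetries: it's symmetric under y → −y, forcing even powers of y; mirror symmetry x ↦ −x ⇒ only even powers of x.
(c) Against the integer gridlines: one z-axis crossing is at z = 0; it meets the y-axis at y = 0 (among the integer gridlines); it crosses the x-axis at the gridline x = 0.
(d) Assembling these constraints gives the stated polynomial.

3*x^2 + y^2 - 3*z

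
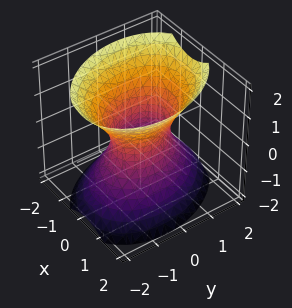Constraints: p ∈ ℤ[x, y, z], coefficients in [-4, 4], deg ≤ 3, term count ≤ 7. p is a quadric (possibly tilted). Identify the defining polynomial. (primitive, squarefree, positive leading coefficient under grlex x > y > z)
First, the degree is 2 — no degree-1 surface has this shape.
Next, observable constraints: no z-intercept at any integer in the box; among the integer gridlines, it crosses the y-axis at y ∈ {-1, 1}.
Finally, assembling these constraints gives the stated polynomial.

3*x^2 + x*y + 2*y^2 - 2*z^2 - 2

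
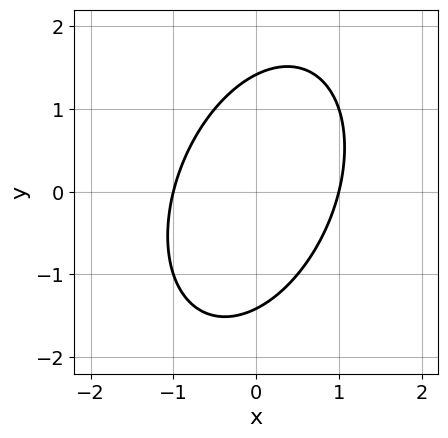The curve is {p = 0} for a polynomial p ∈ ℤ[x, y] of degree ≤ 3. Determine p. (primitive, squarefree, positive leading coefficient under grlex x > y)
2*x^2 - x*y + y^2 - 2

First, degree: the shape is more complex than any degree-1 curve, so deg p = 2.
Next, from the visible intercepts: the x-axis gridline crossings are at x ∈ {-1, 1}.
Finally, together with the visible shape, these determine p as stated.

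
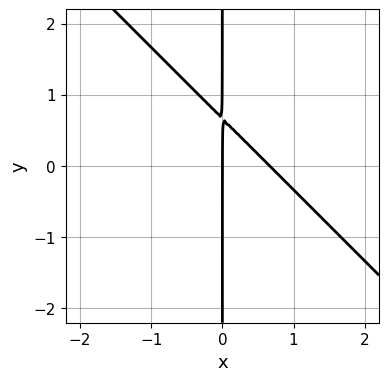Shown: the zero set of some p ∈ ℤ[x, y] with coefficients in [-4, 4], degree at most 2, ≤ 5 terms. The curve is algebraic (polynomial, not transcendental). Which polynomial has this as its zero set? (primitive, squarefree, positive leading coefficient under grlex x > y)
3*x^2 + 3*x*y - 2*x

1. Degree: a generic line meets the curve in up to 2 points, so deg p = 2.
2. From the axis intercepts and sections: the visible y-axis segment lies entirely on the curve; it crosses the x-axis at the gridline x = 0.
3. Together with the visible shape, these determine p as stated.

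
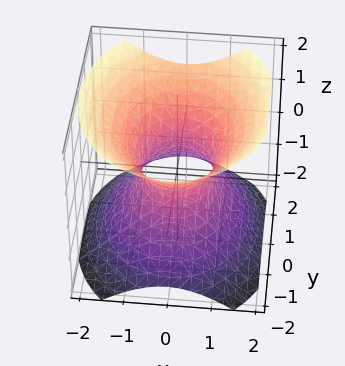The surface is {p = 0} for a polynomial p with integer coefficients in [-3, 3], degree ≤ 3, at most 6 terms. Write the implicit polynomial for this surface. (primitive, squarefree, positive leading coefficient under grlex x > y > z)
3*x^2 + 2*y^2 - 3*z^2 - 2

(a) deg p = 2. One connected sheet with a waist; a quadric.
(b) Symmetries: the z ↦ −z reflection is a symmetry, so z appears only in even powers; it's symmetric under y → −y, forcing even powers of y; it's symmetric under x → −x, forcing even powers of x.
(c) From the visible intercepts: the y-axis gridline crossings are at y ∈ {-1, 1}; it misses every integer gridline on the z-axis.
(d) The integer polynomial consistent with all of this is the stated p.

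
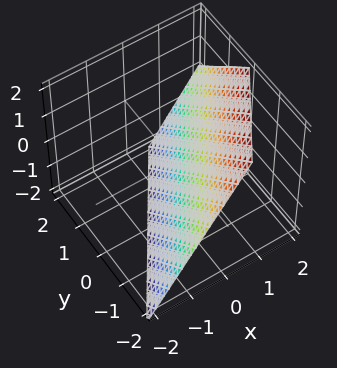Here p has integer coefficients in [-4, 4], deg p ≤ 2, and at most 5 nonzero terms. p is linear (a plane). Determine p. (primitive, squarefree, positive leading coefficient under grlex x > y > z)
First, degree: every cross-section is a straight line — this is a plane, so deg p = 1.
Next, from the visible intercepts: it meets the y-axis at y = -1 (among the integer gridlines); one z-axis crossing is at z = -1.
Finally, the integer polynomial consistent with all of this is the stated p.

3*x - 2*y - 2*z - 2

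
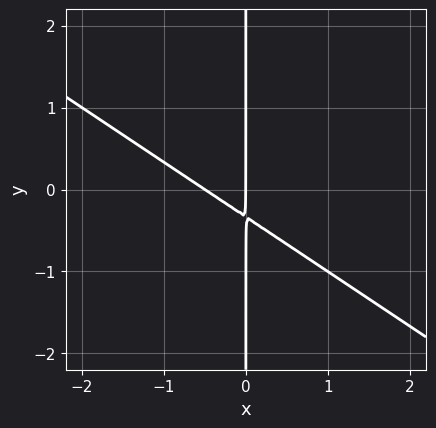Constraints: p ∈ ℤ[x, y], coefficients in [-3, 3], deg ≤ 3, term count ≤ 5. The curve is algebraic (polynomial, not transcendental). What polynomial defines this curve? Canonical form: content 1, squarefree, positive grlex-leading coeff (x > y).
First, deg p = 2. No degree-1 curve has this shape.
Next, against the integer gridlines: every point of the y-axis in the box is on the curve; it meets the x-axis at x = 0 (among the integer gridlines).
Finally, putting this together gives p.

2*x^2 + 3*x*y + x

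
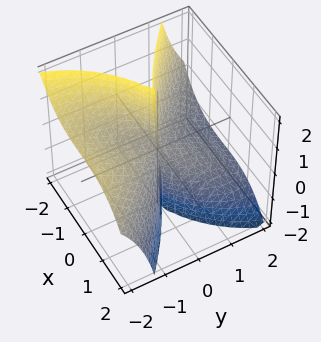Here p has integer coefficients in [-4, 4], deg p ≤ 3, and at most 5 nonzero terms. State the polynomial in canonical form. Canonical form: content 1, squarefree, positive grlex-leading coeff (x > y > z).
x^3 + y^3 + 2*y^2*z

(a) Degree: the shape is more complex than any degree-2 surface, so deg p = 3.
(b) Observable constraints: it meets the x-axis at x = 0 (among the integer gridlines); every point of the z-axis in the box is on the surface; it meets the y-axis at y = 0 (among the integer gridlines).
(c) Solving for integer coefficients yields p as stated.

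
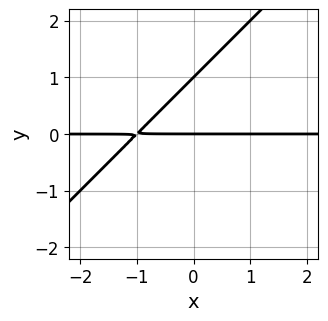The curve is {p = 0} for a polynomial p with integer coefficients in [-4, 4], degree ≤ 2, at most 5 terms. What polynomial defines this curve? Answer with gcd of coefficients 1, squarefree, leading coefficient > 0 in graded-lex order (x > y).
x*y - y^2 + y

(a) deg p = 2. No degree-1 curve has this shape.
(b) Observable constraints: every point of the x-axis in the box is on the curve; among the integer gridlines, it crosses the y-axis at y ∈ {0, 1}.
(c) The integer polynomial consistent with all of this is the stated p.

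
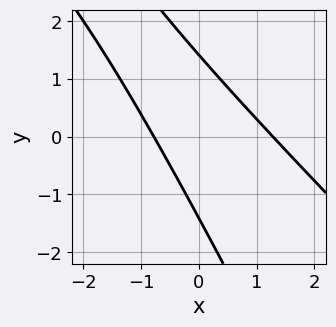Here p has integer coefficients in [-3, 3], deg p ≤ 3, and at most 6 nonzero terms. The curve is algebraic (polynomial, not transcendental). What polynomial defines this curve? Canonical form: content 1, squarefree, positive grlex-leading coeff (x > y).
1. The degree is 2 — a generic line meets the curve in up to 2 points.
2. The integer polynomial consistent with all of this is the stated p.

2*x^2 + 3*x*y + y^2 - x - 2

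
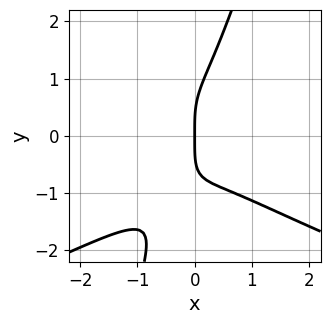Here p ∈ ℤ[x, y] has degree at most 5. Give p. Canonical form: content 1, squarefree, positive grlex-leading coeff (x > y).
3*x*y^3 - y^4 + 3*x^3 + 3*x

(a) deg p = 4.
(b) From the visible intercepts: one y-axis crossing is at y = 0; one x-axis crossing is at x = 0.
(c) The integer polynomial consistent with all of this is the stated p.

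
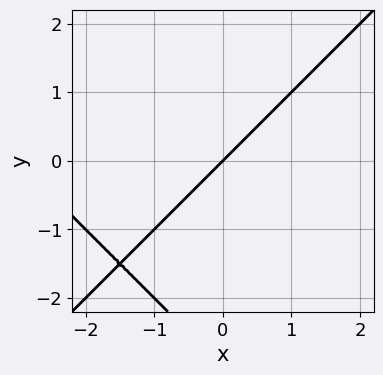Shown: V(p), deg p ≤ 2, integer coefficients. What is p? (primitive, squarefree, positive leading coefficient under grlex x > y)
x^2 - y^2 + 3*x - 3*y

First, the degree is 2 — no degree-1 curve has this shape.
Next, reading off the gridlines: it crosses the x-axis at the gridline x = 0; it crosses the y-axis at the gridline y = 0.
Finally, matching integer coefficients to the picture gives p.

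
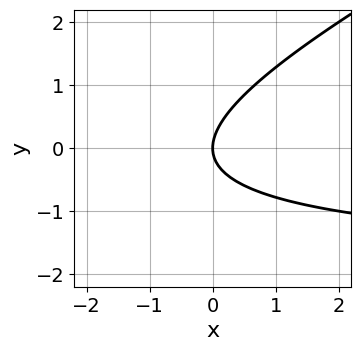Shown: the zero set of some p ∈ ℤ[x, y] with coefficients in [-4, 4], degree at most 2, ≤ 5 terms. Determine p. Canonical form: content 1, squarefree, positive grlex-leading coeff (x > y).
x*y - 2*y^2 + 2*x

The degree is 2 — the shape is more complex than any degree-1 curve.
Checking where it meets the axes: one x-axis crossing is at x = 0; it crosses the y-axis at the gridline y = 0.
Matching integer coefficients to the picture gives p.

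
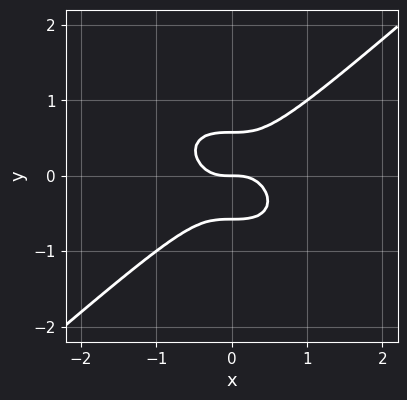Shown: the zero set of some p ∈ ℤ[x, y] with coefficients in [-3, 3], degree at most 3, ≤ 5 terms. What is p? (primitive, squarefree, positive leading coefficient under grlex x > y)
2*x^3 - 3*y^3 + y

(a) Degree: no degree-2 curve has this shape, so deg p = 3.
(b) Observable constraints: it crosses the x-axis at the gridline x = 0; it crosses the y-axis at the gridline y = 0.
(c) These observations pin down the coefficients.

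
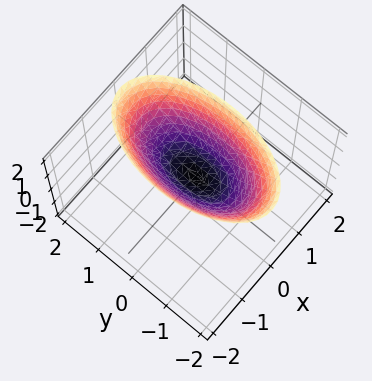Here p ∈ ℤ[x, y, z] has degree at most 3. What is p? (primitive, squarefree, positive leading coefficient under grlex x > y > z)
(a) Degree: a paraboloid; a quadric, so deg p = 2.
(b) Symmetries: it's symmetric under x → −x, forcing even powers of x; the y ↦ −y reflection is a symmetry, so y appears only in even powers.
(c) From the axis intercepts and sections: one y-axis crossing is at y = 0; it crosses the x-axis at the gridline x = 0; it crosses the z-axis at the gridline z = 0.
(d) Fitting integer coefficients to these (and the overall shape) gives p.

3*x^2 + y^2 - 2*z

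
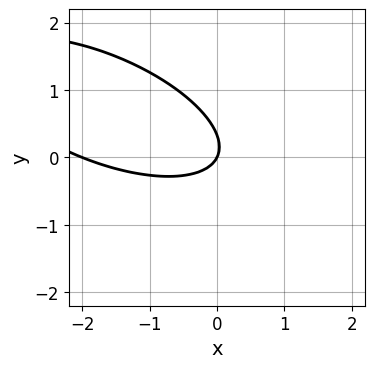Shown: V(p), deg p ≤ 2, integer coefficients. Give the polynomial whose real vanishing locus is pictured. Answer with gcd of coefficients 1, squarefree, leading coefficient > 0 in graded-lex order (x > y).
x^2 + 2*x*y + 3*y^2 + 2*x - y

deg p = 2.
Reading off the gridlines: among the integer gridlines, it crosses the x-axis at x ∈ {-2, 0}; one y-axis crossing is at y = 0.
These observations pin down the coefficients.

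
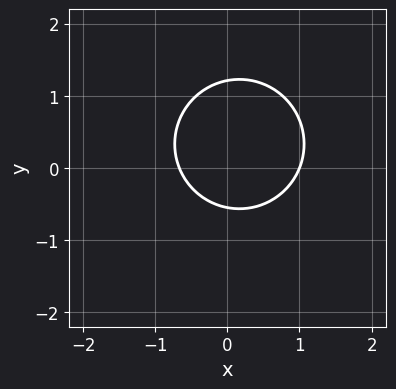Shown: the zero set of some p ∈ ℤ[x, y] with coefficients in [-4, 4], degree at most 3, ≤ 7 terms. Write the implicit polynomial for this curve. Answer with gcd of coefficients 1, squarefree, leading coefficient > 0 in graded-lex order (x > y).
1. deg p = 2. A generic line meets the curve in up to 2 points.
2. Checking where it meets the axes: it crosses the x-axis at the gridline x = 1.
3. Fitting integer coefficients to these (and the overall shape) gives p.

3*x^2 + 3*y^2 - x - 2*y - 2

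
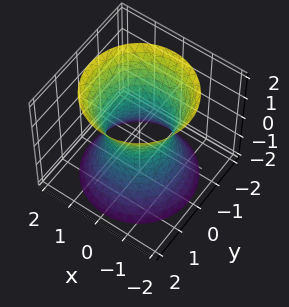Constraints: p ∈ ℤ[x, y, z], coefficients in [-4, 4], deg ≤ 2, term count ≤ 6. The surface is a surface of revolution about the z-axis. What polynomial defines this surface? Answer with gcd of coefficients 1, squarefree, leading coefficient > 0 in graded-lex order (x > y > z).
2*x^2 + 2*y^2 - z^2 - 2

(a) Degree: a generic line meets the surface in up to 2 points, so deg p = 2.
(b) Symmetry: the z-axis is an axis of rotation, so x and y enter only as x² + y².
(c) From the visible intercepts: it misses every integer gridline on the z-axis; among the integer gridlines, it crosses the x-axis at x ∈ {-1, 1}; a circular section at z = -1 has radius between 1 and 2; the y-axis gridline crossings are at y ∈ {-1, 1}.
(d) These observations pin down the coefficients.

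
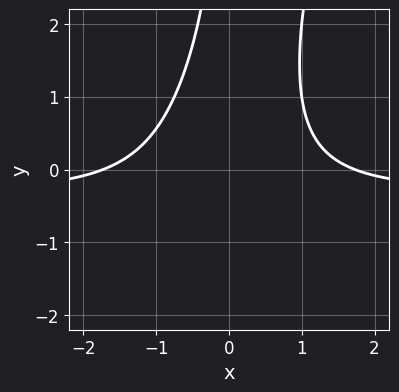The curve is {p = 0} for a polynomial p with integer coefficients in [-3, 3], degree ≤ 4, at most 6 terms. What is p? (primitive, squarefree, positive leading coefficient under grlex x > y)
3*x^2*y - x*y^2 + x^2 - 3

The degree is 3 — a generic line meets the curve in up to 3 points.
From the axis intercepts and sections: no y-intercept at any integer in the box.
These observations pin down the coefficients.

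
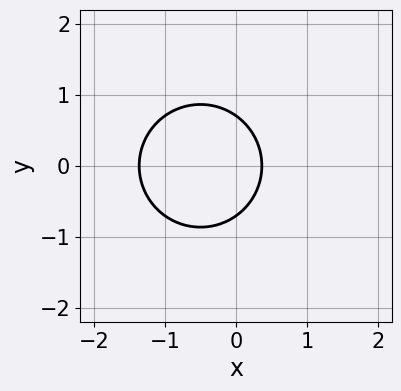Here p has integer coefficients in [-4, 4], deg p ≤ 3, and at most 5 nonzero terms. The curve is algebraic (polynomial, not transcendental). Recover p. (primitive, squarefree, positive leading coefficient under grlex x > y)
2*x^2 + 2*y^2 + 2*x - 1

Degree: no degree-1 curve has this shape, so deg p = 2.
Symmetries: the y ↦ −y reflection is a symmetry, so y appears only in even powers.
Putting this together gives p.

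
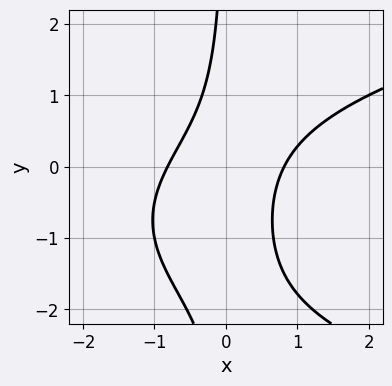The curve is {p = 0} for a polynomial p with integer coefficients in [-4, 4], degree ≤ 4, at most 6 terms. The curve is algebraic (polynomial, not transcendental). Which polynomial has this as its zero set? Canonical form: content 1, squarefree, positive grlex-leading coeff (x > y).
2*x*y^2 - 3*x^2 + 3*x*y + 2

First, deg p = 3. The shape is more complex than any degree-2 curve.
Then, checking where it meets the axes: it misses every integer gridline on the y-axis.
Finally, solving for integer coefficients yields p as stated.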